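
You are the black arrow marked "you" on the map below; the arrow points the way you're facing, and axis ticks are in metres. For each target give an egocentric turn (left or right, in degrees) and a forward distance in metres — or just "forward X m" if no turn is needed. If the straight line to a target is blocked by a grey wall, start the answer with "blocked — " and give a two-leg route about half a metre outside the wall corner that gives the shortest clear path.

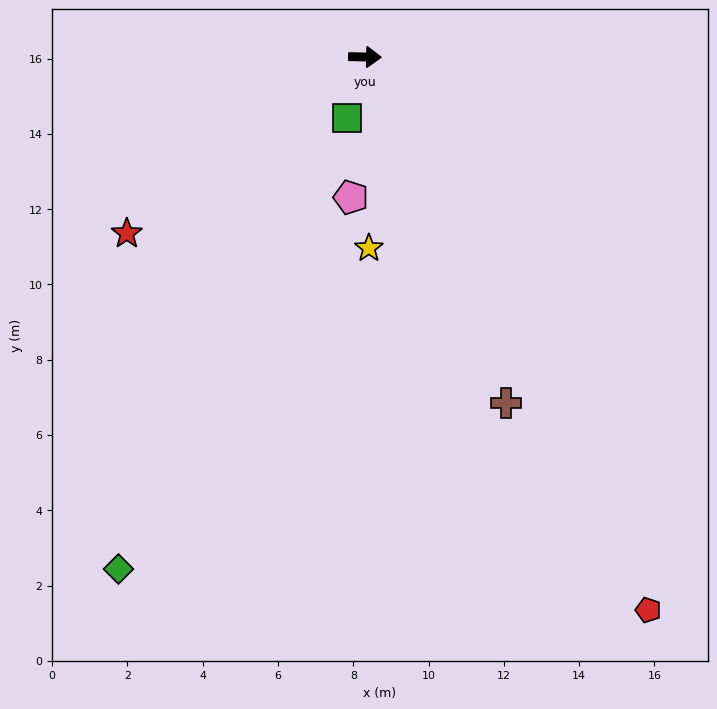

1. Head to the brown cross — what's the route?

turn right 67°, forward 9.9 m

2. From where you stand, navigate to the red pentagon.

turn right 62°, forward 16.5 m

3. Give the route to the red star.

turn right 142°, forward 7.9 m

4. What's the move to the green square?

turn right 105°, forward 1.7 m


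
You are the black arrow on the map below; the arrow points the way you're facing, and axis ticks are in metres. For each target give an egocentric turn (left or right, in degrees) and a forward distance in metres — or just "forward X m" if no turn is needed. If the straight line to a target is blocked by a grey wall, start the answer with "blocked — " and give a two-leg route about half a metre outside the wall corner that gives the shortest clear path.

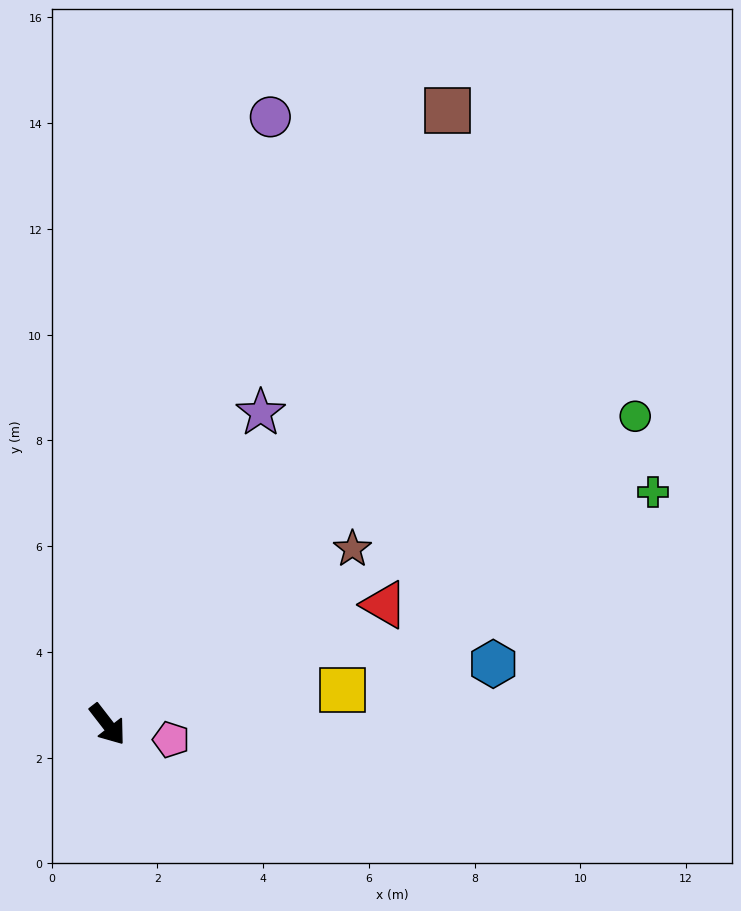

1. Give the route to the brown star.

turn left 88°, forward 5.7 m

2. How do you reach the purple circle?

turn left 127°, forward 11.9 m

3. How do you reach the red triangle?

turn left 76°, forward 5.7 m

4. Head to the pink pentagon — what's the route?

turn left 39°, forward 1.2 m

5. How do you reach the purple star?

turn left 116°, forward 6.6 m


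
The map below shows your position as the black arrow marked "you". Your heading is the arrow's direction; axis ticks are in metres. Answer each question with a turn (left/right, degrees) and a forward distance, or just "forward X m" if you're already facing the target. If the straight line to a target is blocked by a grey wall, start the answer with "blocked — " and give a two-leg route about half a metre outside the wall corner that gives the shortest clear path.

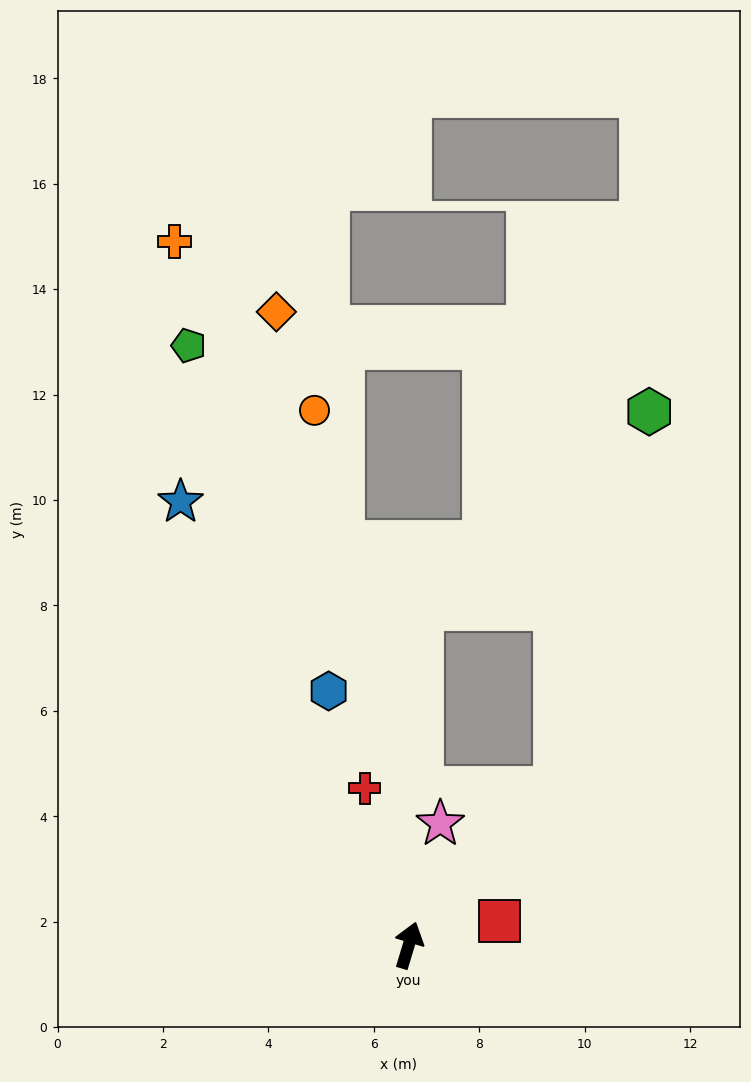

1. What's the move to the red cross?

turn left 32°, forward 3.1 m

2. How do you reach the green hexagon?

blocked — turn right 26°, forward 4.1 m, then turn left 29°, forward 7.4 m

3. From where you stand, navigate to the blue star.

turn left 44°, forward 9.5 m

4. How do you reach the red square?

turn right 58°, forward 1.8 m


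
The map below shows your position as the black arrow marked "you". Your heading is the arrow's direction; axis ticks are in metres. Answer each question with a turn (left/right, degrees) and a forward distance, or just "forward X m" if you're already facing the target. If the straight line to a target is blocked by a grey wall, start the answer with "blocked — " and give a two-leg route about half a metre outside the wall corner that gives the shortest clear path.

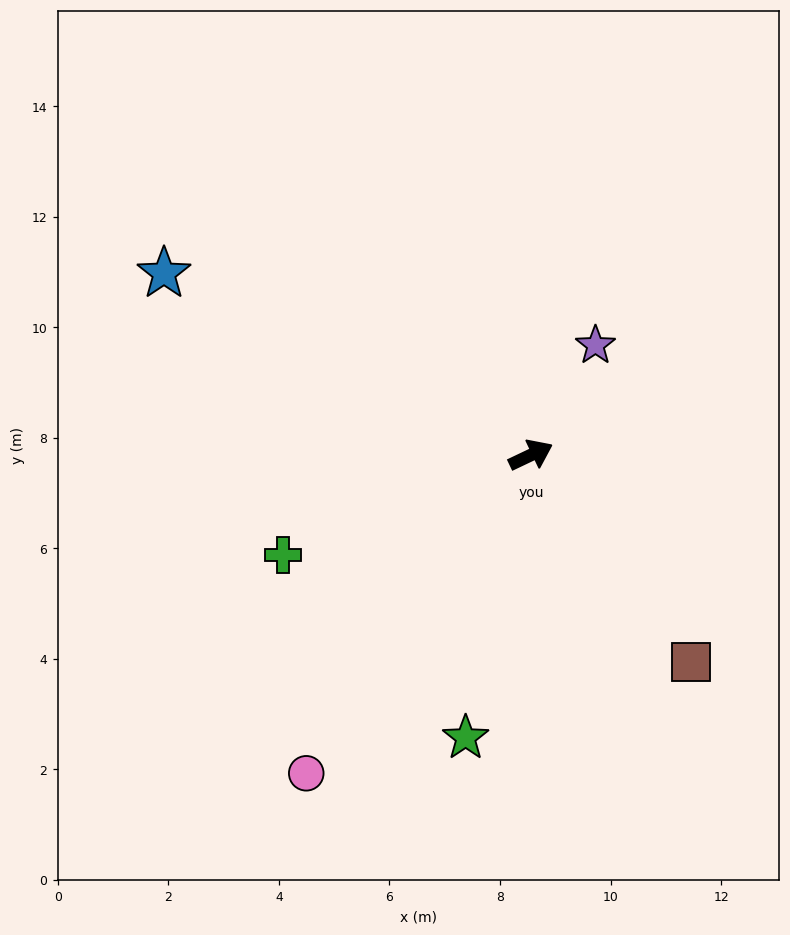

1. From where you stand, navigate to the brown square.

turn right 78°, forward 4.7 m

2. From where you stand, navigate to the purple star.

turn left 34°, forward 2.3 m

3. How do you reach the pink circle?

turn right 151°, forward 7.0 m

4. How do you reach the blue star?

turn left 128°, forward 7.4 m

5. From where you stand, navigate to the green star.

turn right 128°, forward 5.2 m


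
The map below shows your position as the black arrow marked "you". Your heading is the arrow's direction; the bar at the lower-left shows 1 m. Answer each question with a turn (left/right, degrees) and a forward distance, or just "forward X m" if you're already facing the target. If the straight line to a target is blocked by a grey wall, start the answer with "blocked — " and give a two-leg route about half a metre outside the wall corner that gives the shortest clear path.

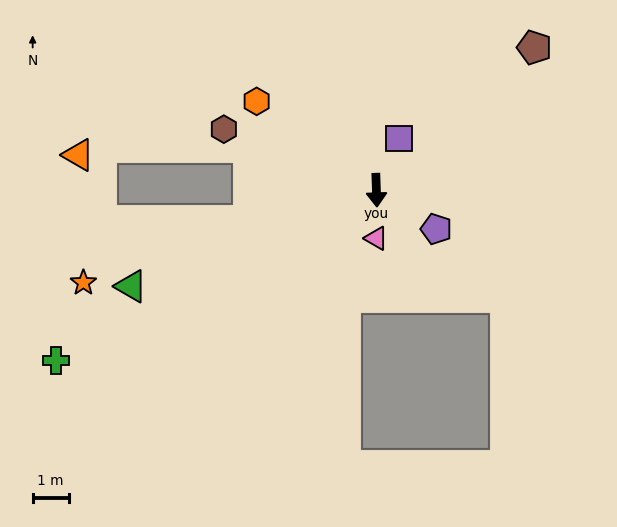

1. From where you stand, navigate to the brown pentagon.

turn left 130°, forward 5.9 m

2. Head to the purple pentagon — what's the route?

turn left 55°, forward 2.0 m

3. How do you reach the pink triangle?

turn right 2°, forward 1.3 m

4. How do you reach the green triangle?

turn right 71°, forward 7.3 m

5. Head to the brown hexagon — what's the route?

turn right 114°, forward 4.5 m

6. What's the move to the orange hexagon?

turn right 129°, forward 4.1 m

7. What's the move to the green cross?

turn right 64°, forward 10.0 m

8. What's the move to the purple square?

turn left 155°, forward 1.6 m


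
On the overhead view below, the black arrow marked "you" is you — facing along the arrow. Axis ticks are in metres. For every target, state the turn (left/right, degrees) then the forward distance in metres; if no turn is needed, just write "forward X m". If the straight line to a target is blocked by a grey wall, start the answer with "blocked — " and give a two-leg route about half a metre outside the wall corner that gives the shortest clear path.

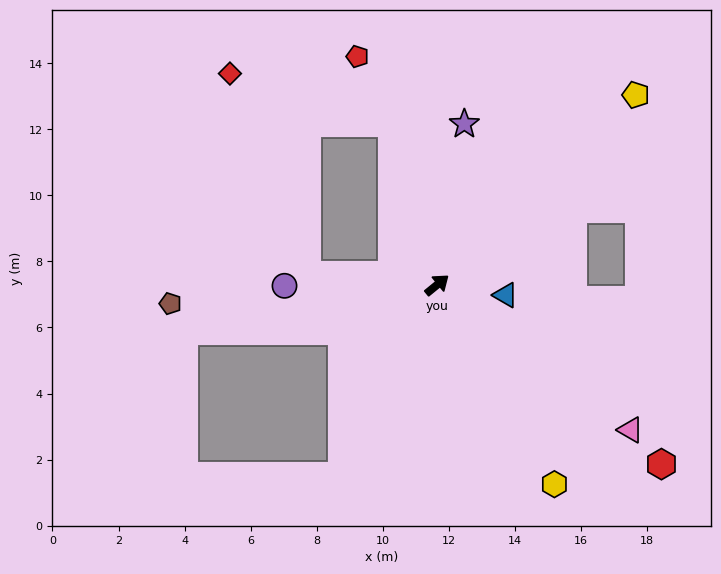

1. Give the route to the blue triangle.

turn right 48°, forward 2.1 m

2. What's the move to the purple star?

turn left 41°, forward 4.9 m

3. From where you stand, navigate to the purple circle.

turn left 141°, forward 4.6 m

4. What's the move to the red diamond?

blocked — turn left 66°, forward 5.1 m, then turn left 58°, forward 5.1 m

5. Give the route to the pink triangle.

turn right 76°, forward 7.3 m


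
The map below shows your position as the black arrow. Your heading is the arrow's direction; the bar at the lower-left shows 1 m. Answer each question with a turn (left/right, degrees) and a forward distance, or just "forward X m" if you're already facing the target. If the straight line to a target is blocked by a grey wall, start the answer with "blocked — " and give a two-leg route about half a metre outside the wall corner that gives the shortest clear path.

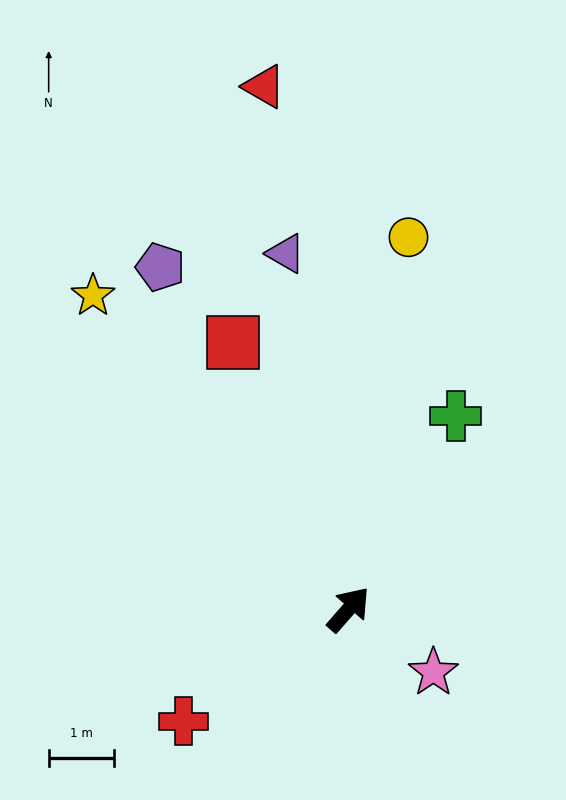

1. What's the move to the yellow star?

turn left 80°, forward 6.2 m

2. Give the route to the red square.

turn left 65°, forward 4.5 m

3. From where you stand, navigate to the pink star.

turn right 85°, forward 1.6 m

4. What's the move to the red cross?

turn left 165°, forward 3.1 m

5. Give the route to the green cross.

turn left 12°, forward 3.4 m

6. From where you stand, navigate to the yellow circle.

turn left 32°, forward 5.8 m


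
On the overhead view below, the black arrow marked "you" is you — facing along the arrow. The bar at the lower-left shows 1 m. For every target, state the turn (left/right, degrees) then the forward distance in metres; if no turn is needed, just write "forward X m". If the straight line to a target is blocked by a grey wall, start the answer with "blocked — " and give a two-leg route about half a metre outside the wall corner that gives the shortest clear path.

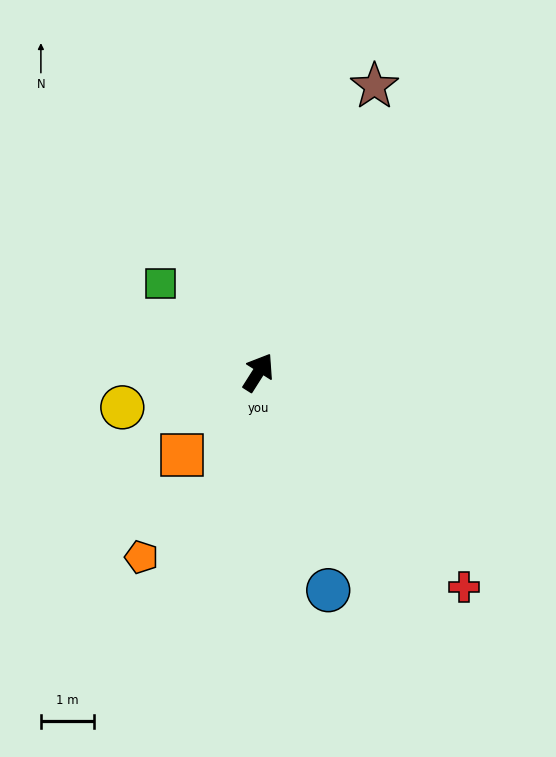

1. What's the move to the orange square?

turn left 170°, forward 2.1 m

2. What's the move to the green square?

turn left 80°, forward 2.5 m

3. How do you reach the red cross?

turn right 104°, forward 5.6 m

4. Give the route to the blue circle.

turn right 130°, forward 4.3 m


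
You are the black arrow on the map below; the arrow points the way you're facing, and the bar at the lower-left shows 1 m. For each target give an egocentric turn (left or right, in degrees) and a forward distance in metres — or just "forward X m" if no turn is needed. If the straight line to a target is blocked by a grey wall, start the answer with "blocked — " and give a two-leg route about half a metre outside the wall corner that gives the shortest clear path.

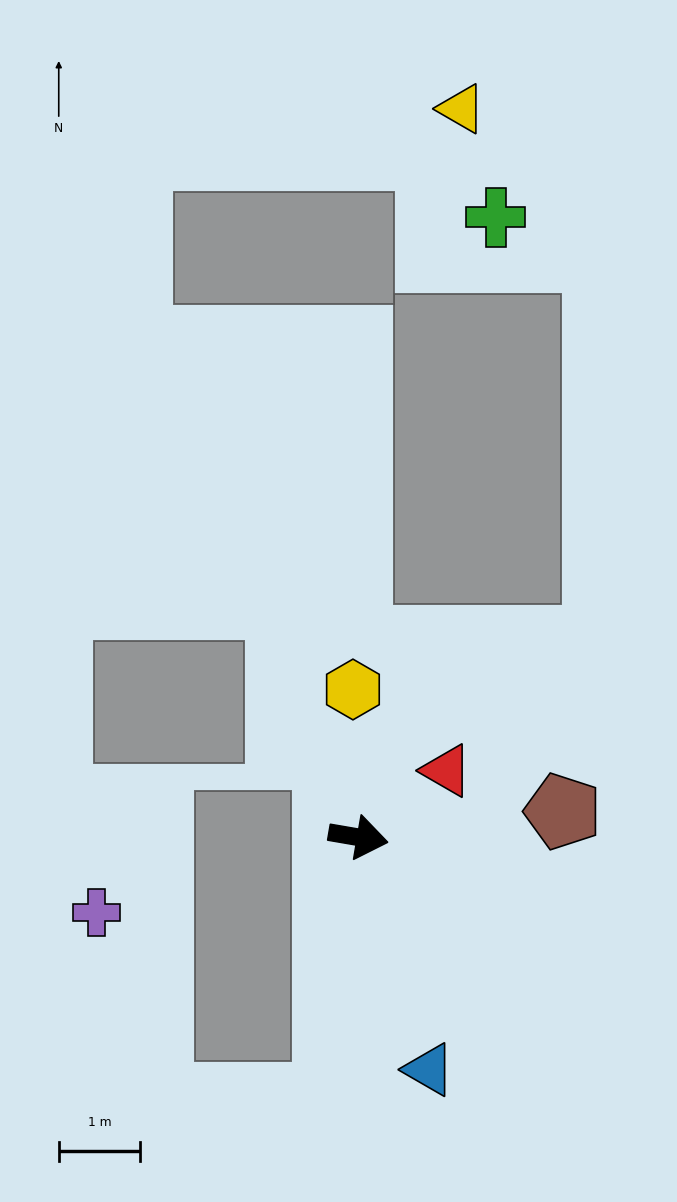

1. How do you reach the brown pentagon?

turn left 17°, forward 2.5 m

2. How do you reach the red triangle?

turn left 47°, forward 1.4 m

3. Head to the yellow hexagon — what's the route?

turn left 102°, forward 1.8 m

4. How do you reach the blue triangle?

turn right 63°, forward 3.0 m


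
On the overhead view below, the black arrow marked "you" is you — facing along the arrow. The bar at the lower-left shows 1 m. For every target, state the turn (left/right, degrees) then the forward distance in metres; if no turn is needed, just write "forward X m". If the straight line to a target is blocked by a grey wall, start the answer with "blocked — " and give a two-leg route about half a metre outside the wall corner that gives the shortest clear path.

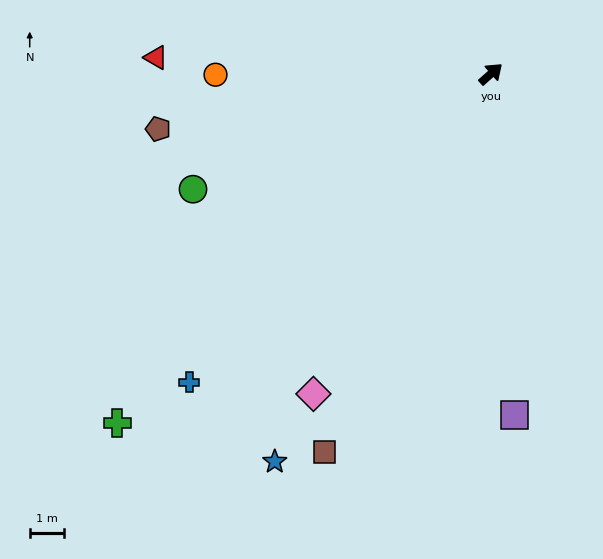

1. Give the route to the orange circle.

turn left 139°, forward 8.0 m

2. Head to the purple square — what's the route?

turn right 127°, forward 10.0 m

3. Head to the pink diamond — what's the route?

turn right 160°, forward 10.6 m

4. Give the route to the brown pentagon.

turn left 148°, forward 9.8 m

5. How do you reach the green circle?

turn left 160°, forward 9.3 m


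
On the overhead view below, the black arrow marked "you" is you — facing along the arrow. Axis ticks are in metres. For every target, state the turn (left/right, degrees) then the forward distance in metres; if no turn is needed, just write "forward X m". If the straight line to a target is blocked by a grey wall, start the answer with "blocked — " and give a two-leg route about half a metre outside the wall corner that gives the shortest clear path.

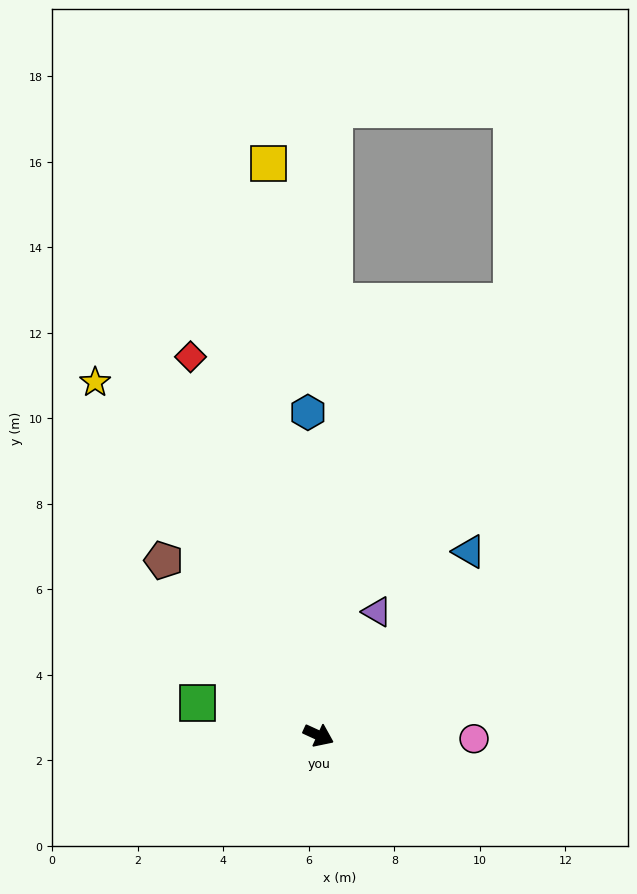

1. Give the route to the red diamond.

turn left 133°, forward 9.3 m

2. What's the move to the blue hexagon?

turn left 117°, forward 7.6 m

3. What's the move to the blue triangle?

turn left 75°, forward 5.6 m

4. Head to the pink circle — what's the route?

turn left 23°, forward 3.6 m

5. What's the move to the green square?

turn right 170°, forward 2.9 m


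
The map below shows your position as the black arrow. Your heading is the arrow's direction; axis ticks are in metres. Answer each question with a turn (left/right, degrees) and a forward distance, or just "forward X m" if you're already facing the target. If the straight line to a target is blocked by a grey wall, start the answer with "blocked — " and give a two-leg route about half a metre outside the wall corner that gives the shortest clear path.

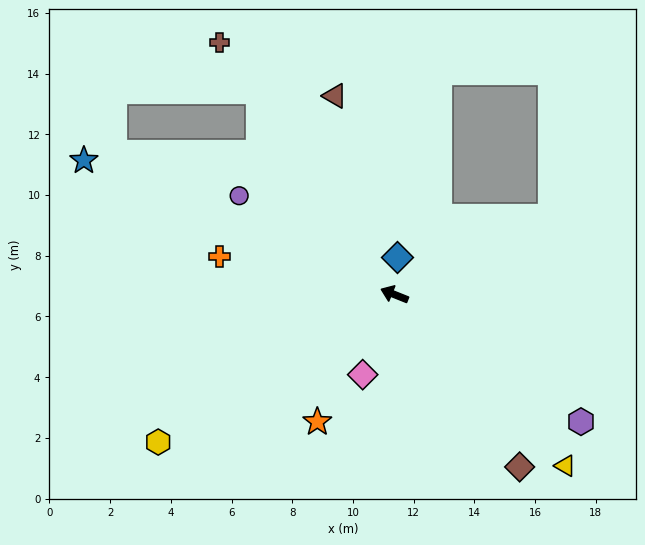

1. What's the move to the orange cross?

turn left 9°, forward 5.9 m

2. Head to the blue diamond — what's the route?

turn right 73°, forward 1.2 m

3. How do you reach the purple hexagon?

turn left 168°, forward 7.4 m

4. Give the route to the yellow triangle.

turn left 157°, forward 8.0 m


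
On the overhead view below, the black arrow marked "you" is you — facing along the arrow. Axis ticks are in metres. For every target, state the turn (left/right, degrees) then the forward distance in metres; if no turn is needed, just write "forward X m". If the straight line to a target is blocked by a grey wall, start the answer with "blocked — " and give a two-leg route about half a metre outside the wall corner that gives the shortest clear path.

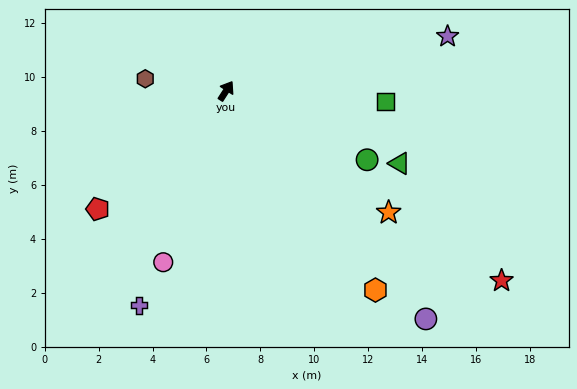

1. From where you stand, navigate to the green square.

turn right 61°, forward 5.9 m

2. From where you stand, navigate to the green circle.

turn right 83°, forward 5.8 m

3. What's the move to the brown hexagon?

turn left 114°, forward 3.0 m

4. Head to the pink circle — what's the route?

turn right 167°, forward 6.8 m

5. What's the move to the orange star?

turn right 94°, forward 7.5 m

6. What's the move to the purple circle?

turn right 106°, forward 11.2 m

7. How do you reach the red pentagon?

turn left 165°, forward 6.5 m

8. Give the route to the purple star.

turn right 43°, forward 8.5 m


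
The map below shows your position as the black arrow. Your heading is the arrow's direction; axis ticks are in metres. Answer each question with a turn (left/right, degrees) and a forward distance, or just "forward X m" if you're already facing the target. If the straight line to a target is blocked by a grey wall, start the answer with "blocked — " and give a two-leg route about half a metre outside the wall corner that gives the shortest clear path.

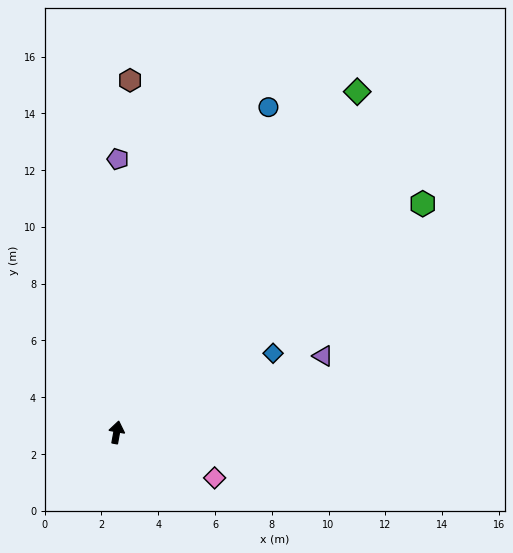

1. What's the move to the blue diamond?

turn right 53°, forward 6.2 m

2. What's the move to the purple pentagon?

turn left 10°, forward 9.6 m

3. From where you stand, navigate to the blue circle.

turn right 15°, forward 12.6 m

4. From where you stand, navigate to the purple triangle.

turn right 59°, forward 7.8 m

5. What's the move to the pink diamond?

turn right 105°, forward 3.8 m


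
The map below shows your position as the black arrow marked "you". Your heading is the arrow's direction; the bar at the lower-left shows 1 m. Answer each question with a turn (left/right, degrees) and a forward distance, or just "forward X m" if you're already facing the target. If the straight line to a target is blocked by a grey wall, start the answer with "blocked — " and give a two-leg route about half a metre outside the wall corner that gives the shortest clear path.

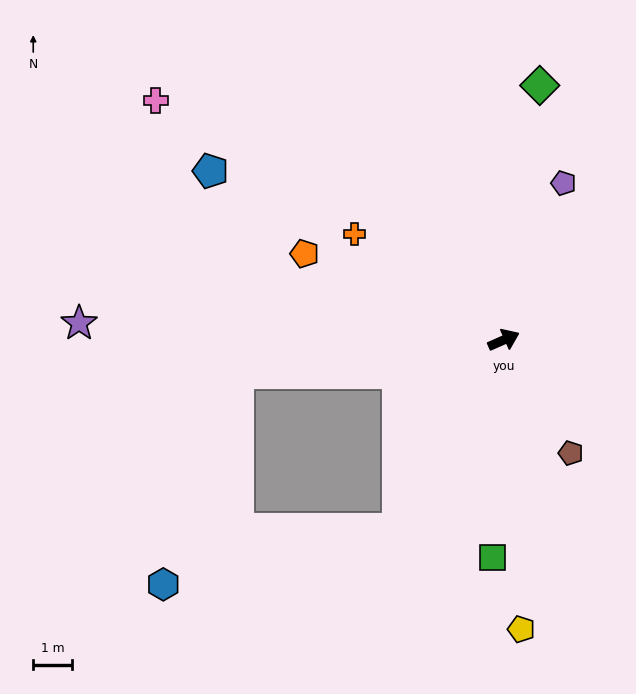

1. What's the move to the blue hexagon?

blocked — turn right 143°, forward 5.5 m, then turn right 48°, forward 6.2 m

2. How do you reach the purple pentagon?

turn left 45°, forward 4.3 m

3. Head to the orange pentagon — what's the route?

turn left 133°, forward 5.6 m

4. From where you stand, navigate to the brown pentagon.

turn right 83°, forward 3.4 m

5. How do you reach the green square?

turn right 117°, forward 5.6 m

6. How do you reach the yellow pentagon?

turn right 110°, forward 7.4 m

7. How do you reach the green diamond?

turn left 58°, forward 6.6 m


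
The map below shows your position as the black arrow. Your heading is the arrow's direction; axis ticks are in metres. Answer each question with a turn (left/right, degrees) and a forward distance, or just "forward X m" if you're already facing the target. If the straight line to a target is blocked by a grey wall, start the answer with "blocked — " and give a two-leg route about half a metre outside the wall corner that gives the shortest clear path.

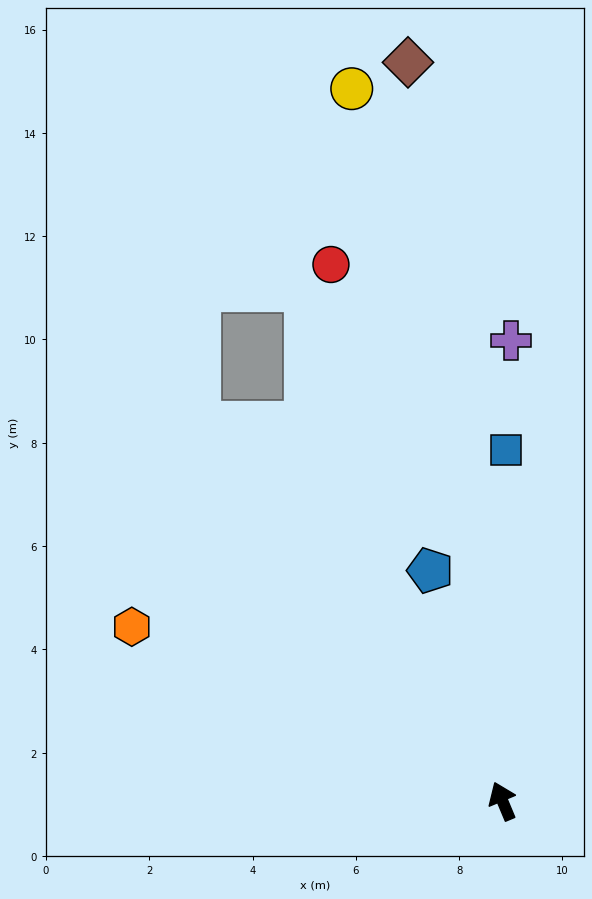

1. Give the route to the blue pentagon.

turn right 5°, forward 4.7 m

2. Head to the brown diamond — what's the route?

turn right 15°, forward 14.4 m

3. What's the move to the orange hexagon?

turn left 42°, forward 7.9 m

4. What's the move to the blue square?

turn right 23°, forward 6.8 m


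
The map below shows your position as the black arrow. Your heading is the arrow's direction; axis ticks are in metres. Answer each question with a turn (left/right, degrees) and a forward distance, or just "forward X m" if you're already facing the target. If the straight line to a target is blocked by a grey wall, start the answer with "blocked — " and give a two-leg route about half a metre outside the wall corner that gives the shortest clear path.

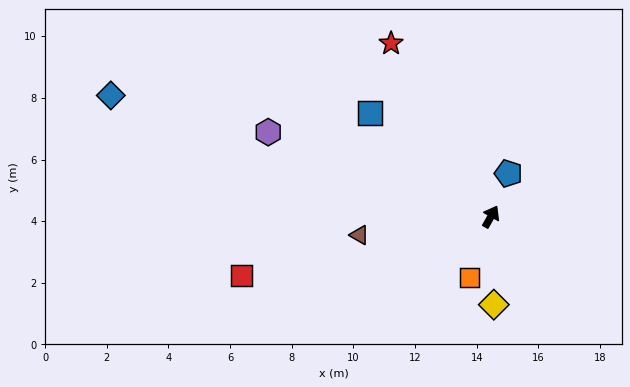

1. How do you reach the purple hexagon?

turn left 99°, forward 7.7 m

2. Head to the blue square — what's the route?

turn left 79°, forward 5.2 m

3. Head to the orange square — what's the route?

turn right 170°, forward 2.1 m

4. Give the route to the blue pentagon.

turn left 7°, forward 1.5 m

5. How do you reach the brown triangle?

turn left 127°, forward 4.3 m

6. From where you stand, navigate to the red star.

turn left 59°, forward 6.5 m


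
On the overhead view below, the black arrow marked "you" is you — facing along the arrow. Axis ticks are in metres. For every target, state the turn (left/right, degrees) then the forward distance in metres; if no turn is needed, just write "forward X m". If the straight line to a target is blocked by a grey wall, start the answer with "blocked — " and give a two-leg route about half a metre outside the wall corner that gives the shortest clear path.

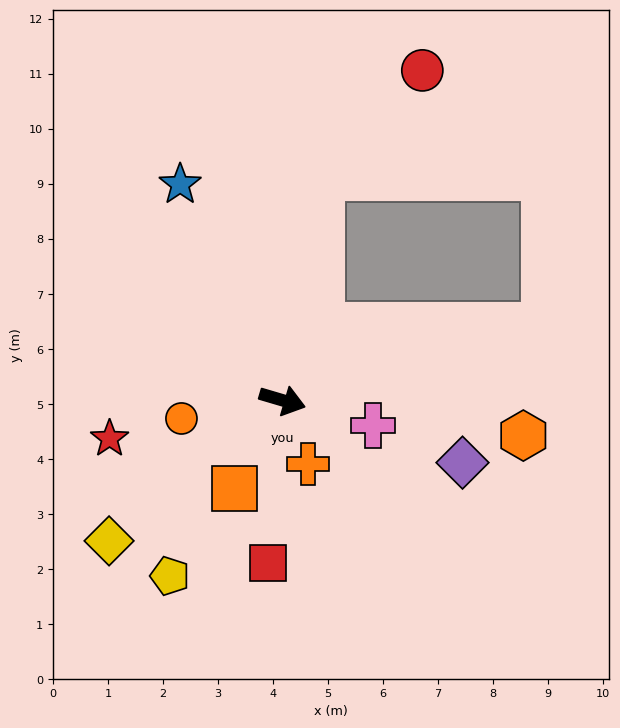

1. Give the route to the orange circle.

turn right 153°, forward 1.9 m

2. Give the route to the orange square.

turn right 102°, forward 1.8 m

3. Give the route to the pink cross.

forward 1.7 m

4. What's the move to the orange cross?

turn right 52°, forward 1.3 m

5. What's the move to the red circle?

blocked — turn left 96°, forward 4.1 m, then turn right 33°, forward 2.7 m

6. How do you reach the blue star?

turn left 132°, forward 4.3 m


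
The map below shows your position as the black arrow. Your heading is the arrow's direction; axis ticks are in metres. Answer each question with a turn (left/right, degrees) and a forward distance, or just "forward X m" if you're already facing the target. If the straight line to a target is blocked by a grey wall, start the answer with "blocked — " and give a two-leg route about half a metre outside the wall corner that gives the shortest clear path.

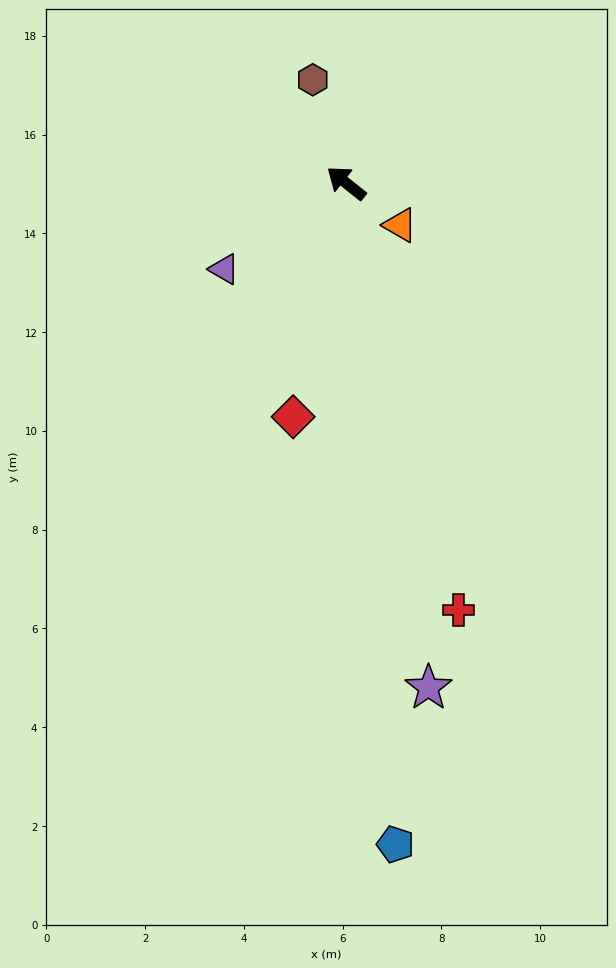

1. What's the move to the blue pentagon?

turn left 133°, forward 13.4 m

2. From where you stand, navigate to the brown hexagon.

turn right 34°, forward 2.2 m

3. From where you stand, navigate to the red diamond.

turn left 116°, forward 4.9 m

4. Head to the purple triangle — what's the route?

turn left 74°, forward 3.0 m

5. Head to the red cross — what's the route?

turn left 143°, forward 8.9 m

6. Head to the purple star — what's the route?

turn left 138°, forward 10.4 m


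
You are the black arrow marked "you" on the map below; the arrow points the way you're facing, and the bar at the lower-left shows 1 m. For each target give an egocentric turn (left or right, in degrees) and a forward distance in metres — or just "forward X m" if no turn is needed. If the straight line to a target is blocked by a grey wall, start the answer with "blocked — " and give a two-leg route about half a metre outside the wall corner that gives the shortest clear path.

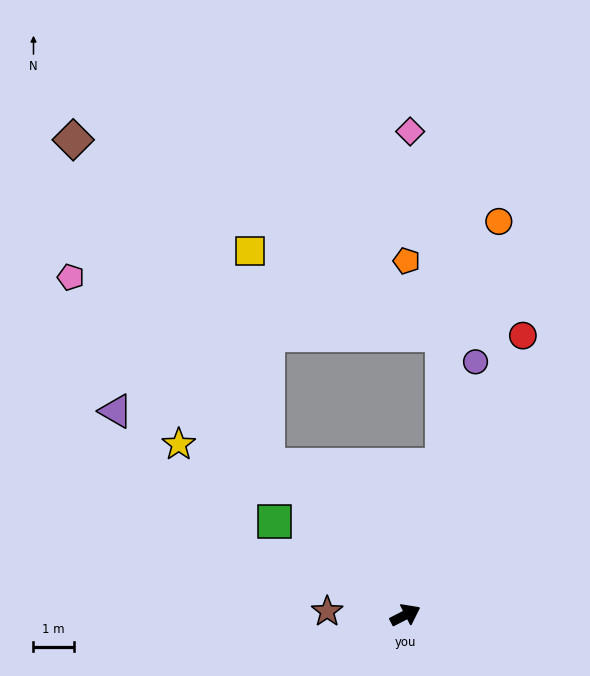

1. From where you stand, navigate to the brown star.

turn left 150°, forward 1.9 m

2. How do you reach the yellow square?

blocked — turn left 105°, forward 5.1 m, then turn right 37°, forward 5.3 m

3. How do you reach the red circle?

turn left 40°, forward 7.5 m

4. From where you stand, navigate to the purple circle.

turn left 47°, forward 6.5 m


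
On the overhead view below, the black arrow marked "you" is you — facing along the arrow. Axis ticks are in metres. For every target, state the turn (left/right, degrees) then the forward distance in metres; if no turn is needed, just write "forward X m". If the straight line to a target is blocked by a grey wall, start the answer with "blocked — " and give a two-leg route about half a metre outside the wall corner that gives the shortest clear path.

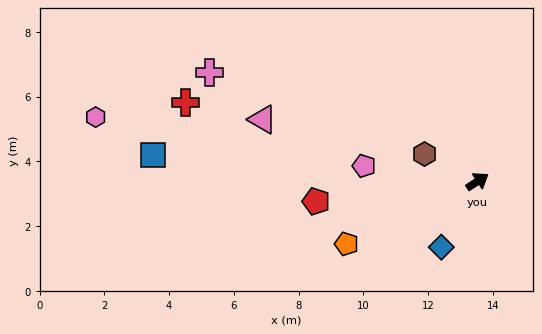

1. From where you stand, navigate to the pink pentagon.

turn left 139°, forward 3.5 m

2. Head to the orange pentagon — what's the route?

turn left 172°, forward 4.5 m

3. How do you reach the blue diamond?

turn right 152°, forward 2.3 m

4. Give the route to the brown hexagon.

turn left 119°, forward 1.8 m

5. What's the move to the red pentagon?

turn left 154°, forward 5.0 m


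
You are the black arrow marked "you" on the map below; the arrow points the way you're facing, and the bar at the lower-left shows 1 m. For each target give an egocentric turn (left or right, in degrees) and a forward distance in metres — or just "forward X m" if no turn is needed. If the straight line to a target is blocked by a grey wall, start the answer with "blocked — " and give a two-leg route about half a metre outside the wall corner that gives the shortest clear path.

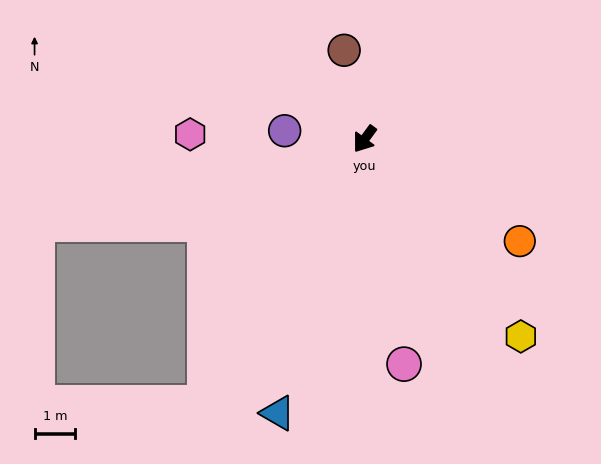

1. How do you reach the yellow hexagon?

turn left 75°, forward 6.2 m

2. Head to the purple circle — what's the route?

turn right 60°, forward 2.0 m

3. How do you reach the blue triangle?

turn left 19°, forward 7.1 m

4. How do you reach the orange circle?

turn left 93°, forward 4.6 m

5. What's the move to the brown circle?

turn right 131°, forward 2.2 m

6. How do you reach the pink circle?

turn left 46°, forward 5.6 m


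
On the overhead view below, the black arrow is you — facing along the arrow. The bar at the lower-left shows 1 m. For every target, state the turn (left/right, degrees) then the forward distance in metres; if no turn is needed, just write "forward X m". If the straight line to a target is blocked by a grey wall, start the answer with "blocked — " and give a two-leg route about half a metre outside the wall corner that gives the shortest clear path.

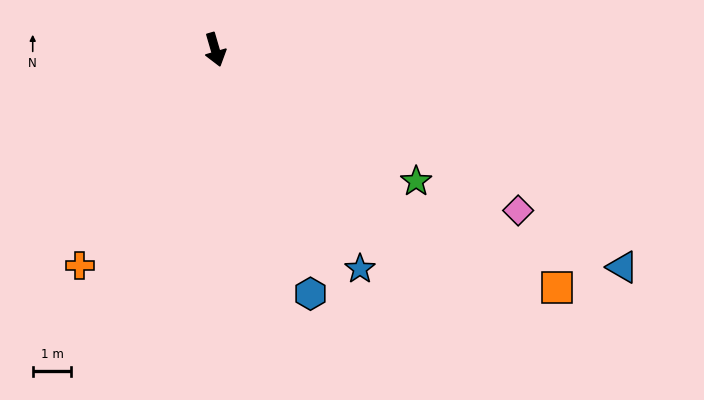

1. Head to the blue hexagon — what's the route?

turn left 5°, forward 6.8 m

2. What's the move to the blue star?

turn left 17°, forward 6.8 m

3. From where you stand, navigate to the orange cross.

turn right 48°, forward 6.6 m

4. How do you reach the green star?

turn left 41°, forward 6.2 m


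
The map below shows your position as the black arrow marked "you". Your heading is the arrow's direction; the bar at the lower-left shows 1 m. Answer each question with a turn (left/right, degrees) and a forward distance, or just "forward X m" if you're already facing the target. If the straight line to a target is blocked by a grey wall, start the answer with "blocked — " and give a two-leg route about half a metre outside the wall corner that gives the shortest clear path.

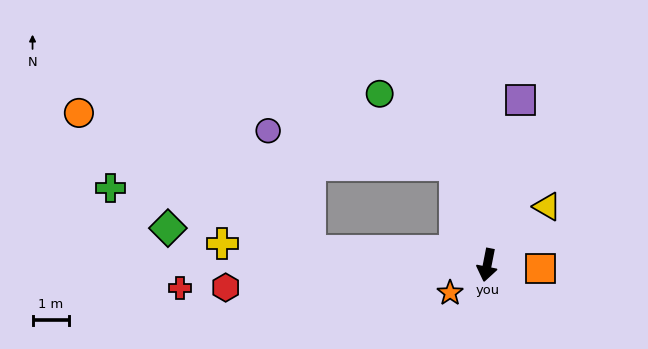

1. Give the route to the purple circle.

blocked — turn right 151°, forward 2.9 m, then turn left 62°, forward 5.1 m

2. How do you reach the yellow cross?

turn right 83°, forward 7.2 m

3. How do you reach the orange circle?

blocked — turn right 83°, forward 4.8 m, then turn right 27°, forward 7.3 m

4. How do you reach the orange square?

turn left 97°, forward 1.5 m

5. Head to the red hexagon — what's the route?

turn right 74°, forward 7.1 m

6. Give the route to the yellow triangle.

turn left 145°, forward 2.3 m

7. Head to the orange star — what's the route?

turn right 42°, forward 1.3 m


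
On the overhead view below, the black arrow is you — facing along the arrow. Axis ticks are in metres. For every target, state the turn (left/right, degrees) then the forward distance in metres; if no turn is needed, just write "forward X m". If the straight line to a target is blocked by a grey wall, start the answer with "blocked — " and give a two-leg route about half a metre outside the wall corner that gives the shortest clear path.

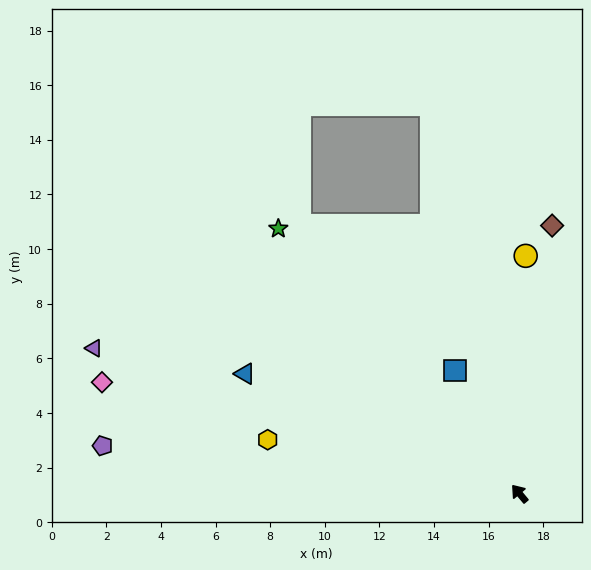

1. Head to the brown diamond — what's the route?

turn right 47°, forward 9.9 m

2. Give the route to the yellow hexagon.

turn left 38°, forward 9.4 m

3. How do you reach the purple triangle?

turn left 31°, forward 16.5 m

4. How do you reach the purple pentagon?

turn left 44°, forward 15.4 m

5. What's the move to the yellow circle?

turn right 41°, forward 8.7 m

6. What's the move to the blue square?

turn right 12°, forward 5.1 m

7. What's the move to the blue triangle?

turn left 27°, forward 11.0 m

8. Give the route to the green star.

turn left 2°, forward 13.1 m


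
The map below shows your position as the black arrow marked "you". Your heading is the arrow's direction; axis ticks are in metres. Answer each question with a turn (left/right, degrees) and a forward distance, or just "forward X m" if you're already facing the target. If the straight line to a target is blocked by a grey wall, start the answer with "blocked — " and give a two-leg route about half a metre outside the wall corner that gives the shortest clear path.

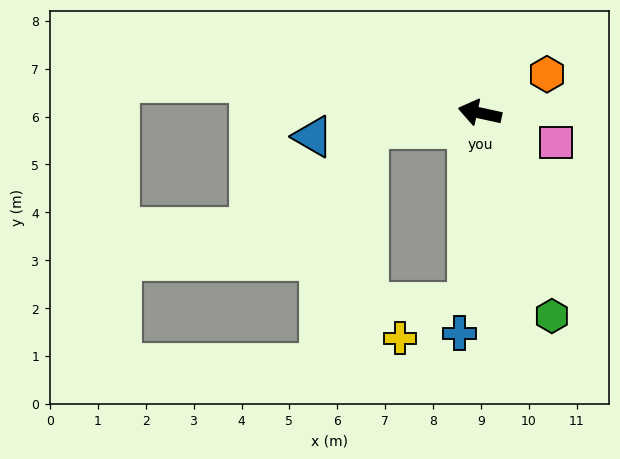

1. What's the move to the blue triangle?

turn left 20°, forward 3.5 m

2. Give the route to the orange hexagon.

turn right 138°, forward 1.6 m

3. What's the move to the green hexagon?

turn left 122°, forward 4.5 m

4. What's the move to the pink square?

turn left 171°, forward 1.7 m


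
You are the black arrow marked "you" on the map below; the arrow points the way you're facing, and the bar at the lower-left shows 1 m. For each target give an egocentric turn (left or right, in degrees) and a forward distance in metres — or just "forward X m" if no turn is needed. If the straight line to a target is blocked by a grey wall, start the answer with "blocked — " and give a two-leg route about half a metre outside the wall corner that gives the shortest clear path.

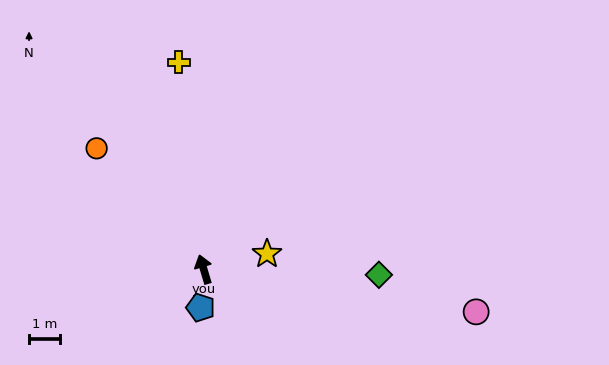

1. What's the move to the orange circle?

turn left 25°, forward 5.2 m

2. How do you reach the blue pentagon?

turn left 159°, forward 1.2 m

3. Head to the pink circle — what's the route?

turn right 116°, forward 8.9 m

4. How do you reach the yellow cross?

turn right 10°, forward 6.8 m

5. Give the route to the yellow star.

turn right 93°, forward 2.1 m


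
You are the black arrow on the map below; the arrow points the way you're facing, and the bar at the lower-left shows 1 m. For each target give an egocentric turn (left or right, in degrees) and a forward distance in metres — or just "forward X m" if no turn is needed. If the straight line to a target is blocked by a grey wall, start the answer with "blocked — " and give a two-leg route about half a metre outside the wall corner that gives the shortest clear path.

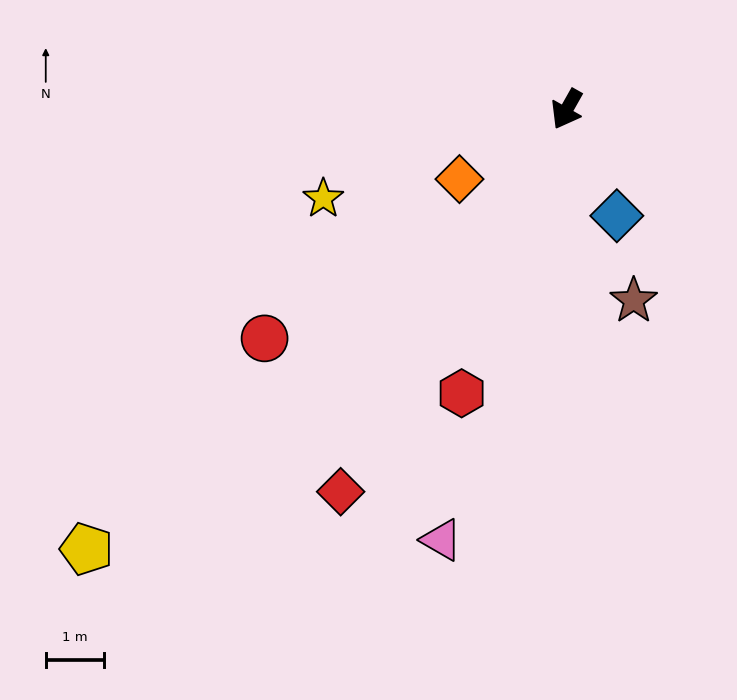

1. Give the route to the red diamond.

forward 7.6 m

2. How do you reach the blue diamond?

turn left 55°, forward 2.0 m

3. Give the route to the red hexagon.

turn left 9°, forward 5.2 m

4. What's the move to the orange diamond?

turn right 28°, forward 2.2 m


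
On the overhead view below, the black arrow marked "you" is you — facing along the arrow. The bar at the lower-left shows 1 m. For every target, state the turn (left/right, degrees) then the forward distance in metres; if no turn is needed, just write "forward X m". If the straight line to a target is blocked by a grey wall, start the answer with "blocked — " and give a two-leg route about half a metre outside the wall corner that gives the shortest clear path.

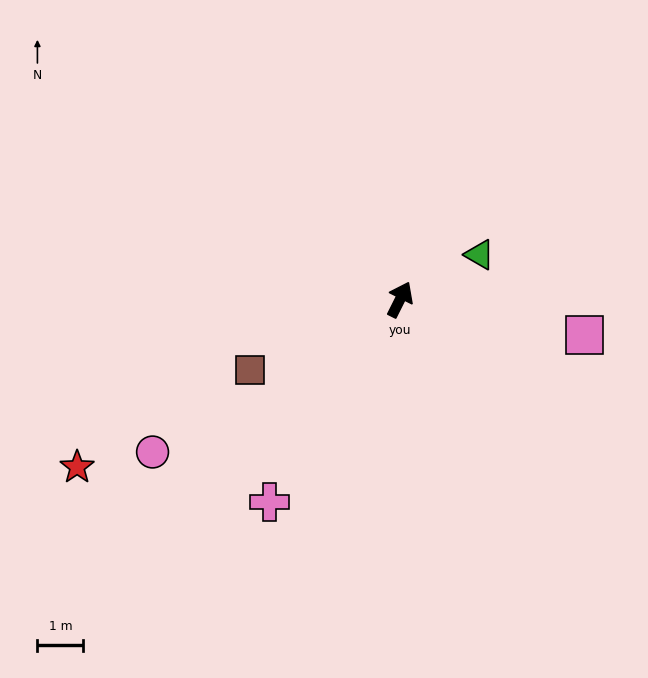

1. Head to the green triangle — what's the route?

turn right 34°, forward 2.0 m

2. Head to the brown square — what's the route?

turn left 142°, forward 3.6 m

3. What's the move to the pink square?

turn right 74°, forward 4.1 m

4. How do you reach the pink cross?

turn left 174°, forward 5.2 m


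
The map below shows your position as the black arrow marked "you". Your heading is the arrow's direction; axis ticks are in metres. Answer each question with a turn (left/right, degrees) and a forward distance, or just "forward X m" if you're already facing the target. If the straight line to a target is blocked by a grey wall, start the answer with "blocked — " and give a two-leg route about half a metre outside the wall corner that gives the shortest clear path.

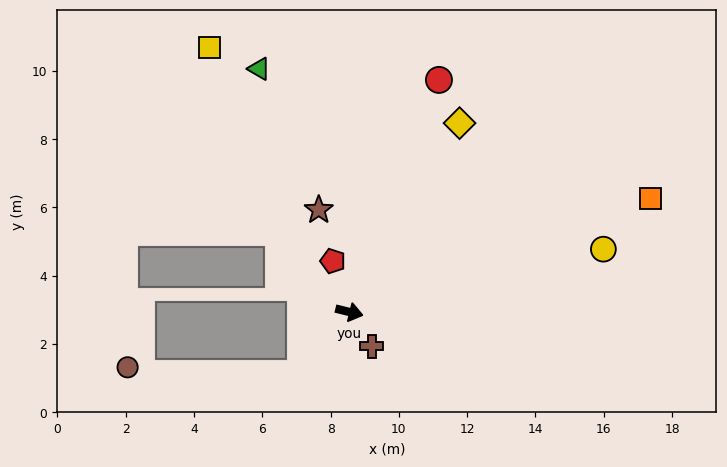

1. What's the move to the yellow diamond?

turn left 74°, forward 6.4 m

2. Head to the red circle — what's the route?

turn left 83°, forward 7.3 m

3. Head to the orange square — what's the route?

turn left 34°, forward 9.4 m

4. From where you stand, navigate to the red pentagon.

turn left 122°, forward 1.6 m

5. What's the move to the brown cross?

turn right 43°, forward 1.2 m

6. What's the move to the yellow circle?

turn left 28°, forward 7.7 m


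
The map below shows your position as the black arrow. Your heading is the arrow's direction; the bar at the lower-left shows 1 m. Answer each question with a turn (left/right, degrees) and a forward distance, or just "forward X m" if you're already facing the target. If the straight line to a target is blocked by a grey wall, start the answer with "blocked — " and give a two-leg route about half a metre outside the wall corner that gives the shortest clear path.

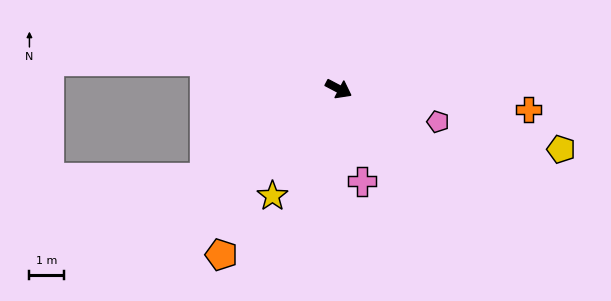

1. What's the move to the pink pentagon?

turn left 9°, forward 3.1 m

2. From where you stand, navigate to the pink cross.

turn right 48°, forward 2.8 m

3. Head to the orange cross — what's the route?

turn left 22°, forward 5.6 m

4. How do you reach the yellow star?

turn right 94°, forward 3.7 m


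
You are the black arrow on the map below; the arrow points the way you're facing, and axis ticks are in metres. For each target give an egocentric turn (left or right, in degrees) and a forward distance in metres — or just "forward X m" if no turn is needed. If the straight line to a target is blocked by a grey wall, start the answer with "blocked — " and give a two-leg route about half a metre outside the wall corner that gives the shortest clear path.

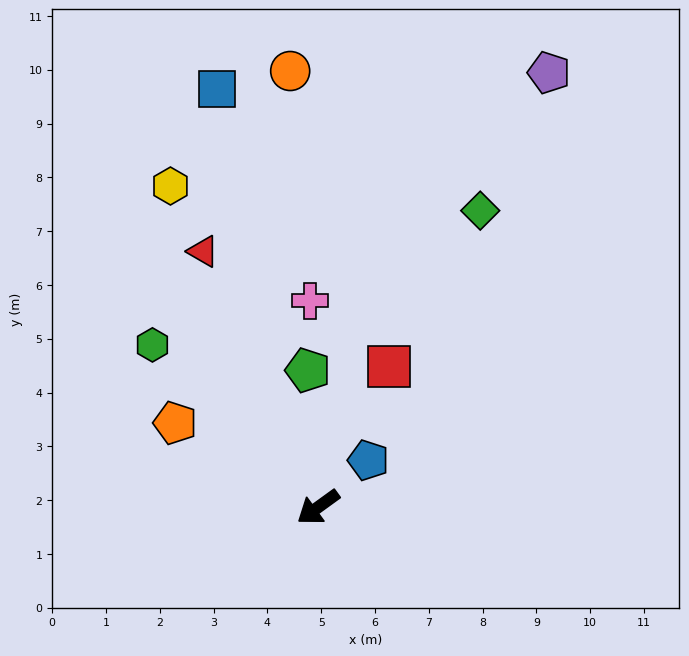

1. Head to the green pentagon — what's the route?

turn right 122°, forward 2.6 m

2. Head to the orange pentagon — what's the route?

turn right 66°, forward 3.1 m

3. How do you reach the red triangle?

turn right 102°, forward 5.2 m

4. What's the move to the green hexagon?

turn right 80°, forward 4.3 m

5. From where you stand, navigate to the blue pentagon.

turn right 173°, forward 1.3 m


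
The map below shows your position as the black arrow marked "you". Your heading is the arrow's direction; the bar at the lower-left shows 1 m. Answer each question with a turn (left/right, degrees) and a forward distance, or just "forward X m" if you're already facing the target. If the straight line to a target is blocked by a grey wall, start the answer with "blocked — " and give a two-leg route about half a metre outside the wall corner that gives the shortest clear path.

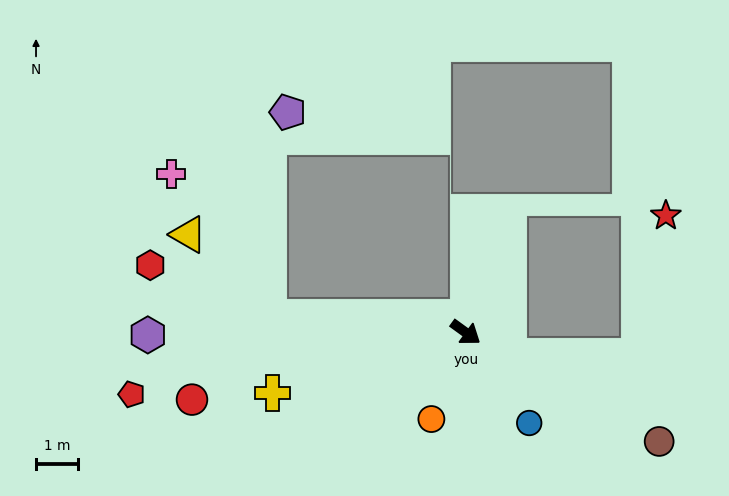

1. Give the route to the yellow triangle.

blocked — turn right 149°, forward 4.7 m, then turn right 41°, forward 2.8 m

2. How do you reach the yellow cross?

turn right 127°, forward 4.8 m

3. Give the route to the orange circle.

turn right 76°, forward 2.2 m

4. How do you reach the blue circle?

turn right 19°, forward 2.6 m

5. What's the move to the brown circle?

turn left 7°, forward 5.3 m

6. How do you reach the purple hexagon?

turn right 144°, forward 7.6 m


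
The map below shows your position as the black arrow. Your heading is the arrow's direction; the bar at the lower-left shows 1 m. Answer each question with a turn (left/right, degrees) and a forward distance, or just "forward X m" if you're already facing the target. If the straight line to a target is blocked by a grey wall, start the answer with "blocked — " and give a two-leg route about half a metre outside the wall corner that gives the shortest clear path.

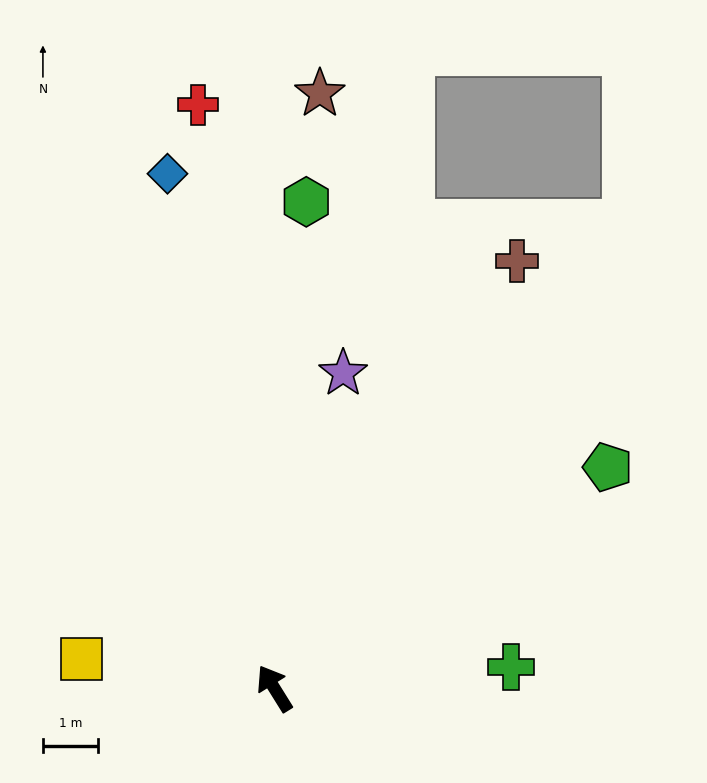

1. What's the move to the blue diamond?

turn right 20°, forward 9.5 m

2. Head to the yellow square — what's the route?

turn left 49°, forward 3.5 m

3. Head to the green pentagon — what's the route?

turn right 88°, forward 7.2 m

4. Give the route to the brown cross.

turn right 61°, forward 8.9 m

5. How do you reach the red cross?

turn right 24°, forward 10.6 m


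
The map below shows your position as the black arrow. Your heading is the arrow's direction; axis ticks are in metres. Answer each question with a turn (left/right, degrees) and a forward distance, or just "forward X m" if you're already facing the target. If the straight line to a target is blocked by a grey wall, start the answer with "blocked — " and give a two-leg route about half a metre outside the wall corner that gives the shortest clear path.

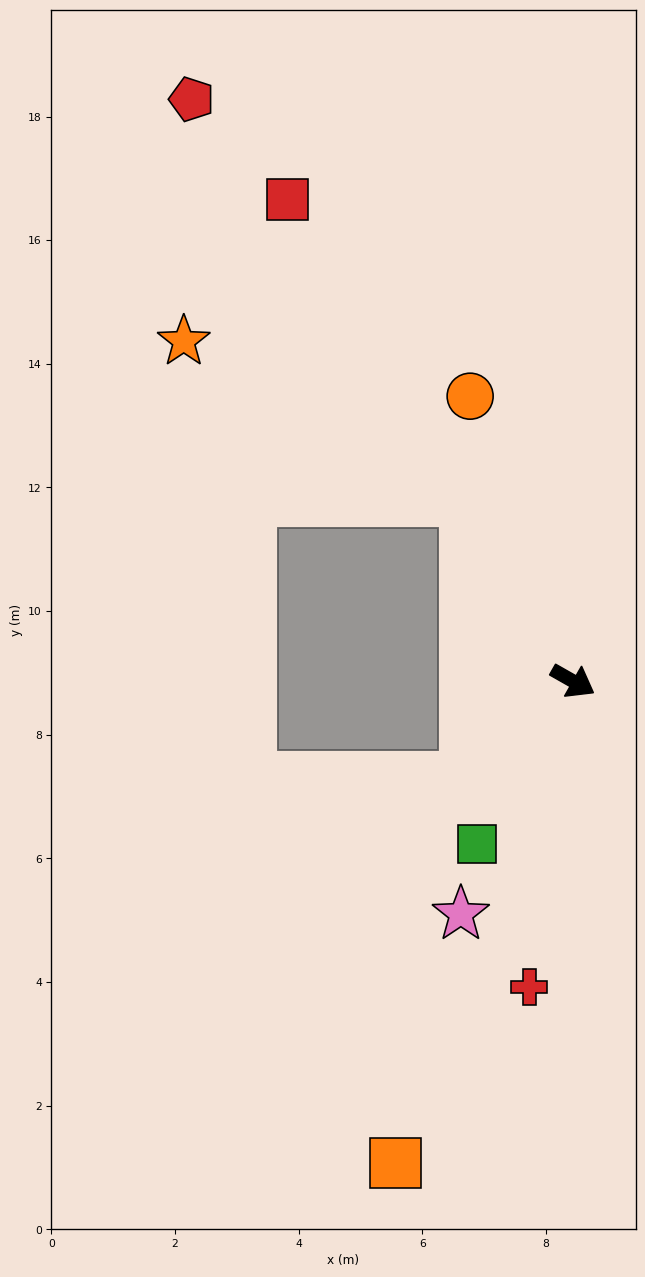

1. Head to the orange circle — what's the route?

turn left 139°, forward 4.9 m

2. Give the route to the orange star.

blocked — turn left 150°, forward 3.4 m, then turn left 30°, forward 5.2 m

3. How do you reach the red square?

turn left 150°, forward 9.1 m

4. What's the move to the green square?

turn right 91°, forward 3.1 m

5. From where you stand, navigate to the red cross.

turn right 69°, forward 5.0 m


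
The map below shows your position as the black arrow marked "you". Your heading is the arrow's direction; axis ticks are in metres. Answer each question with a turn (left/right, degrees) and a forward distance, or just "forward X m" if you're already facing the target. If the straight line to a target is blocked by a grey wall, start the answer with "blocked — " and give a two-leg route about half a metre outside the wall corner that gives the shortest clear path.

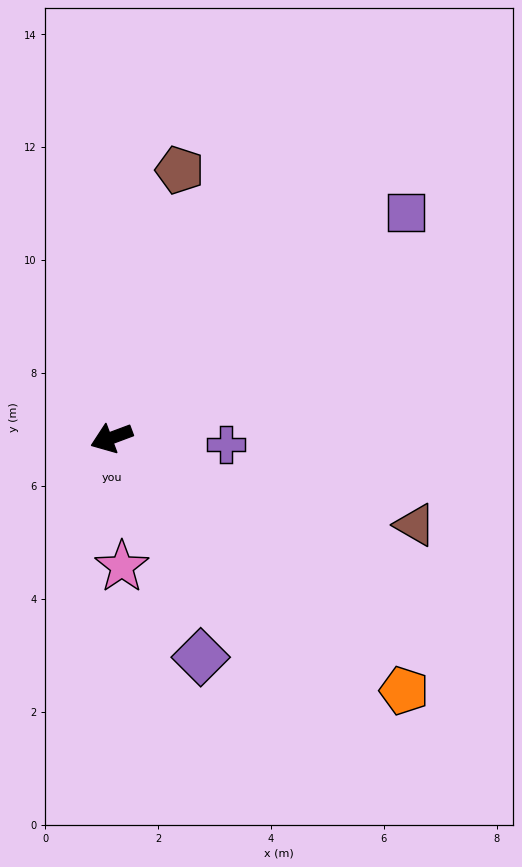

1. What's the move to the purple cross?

turn left 156°, forward 2.0 m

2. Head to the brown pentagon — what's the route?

turn right 125°, forward 4.9 m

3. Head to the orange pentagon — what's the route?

turn left 119°, forward 6.8 m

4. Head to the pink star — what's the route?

turn left 74°, forward 2.3 m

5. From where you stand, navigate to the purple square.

turn right 163°, forward 6.6 m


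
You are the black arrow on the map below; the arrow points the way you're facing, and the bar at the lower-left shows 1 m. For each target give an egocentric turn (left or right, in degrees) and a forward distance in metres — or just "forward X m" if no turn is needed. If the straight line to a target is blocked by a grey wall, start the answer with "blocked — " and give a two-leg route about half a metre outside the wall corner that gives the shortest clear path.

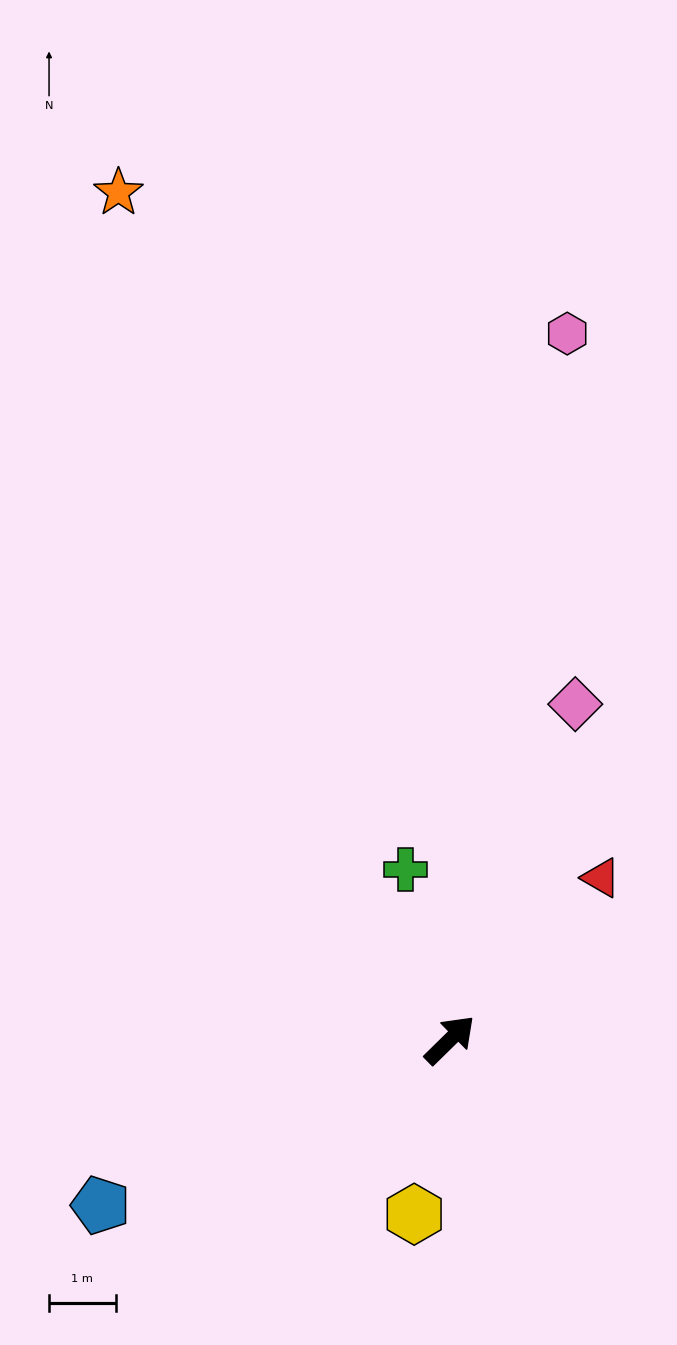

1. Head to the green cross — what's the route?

turn left 60°, forward 2.6 m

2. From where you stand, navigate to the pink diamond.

turn left 25°, forward 5.4 m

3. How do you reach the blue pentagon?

turn left 161°, forward 5.8 m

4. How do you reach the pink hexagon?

turn left 36°, forward 10.8 m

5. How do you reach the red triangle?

turn left 3°, forward 3.3 m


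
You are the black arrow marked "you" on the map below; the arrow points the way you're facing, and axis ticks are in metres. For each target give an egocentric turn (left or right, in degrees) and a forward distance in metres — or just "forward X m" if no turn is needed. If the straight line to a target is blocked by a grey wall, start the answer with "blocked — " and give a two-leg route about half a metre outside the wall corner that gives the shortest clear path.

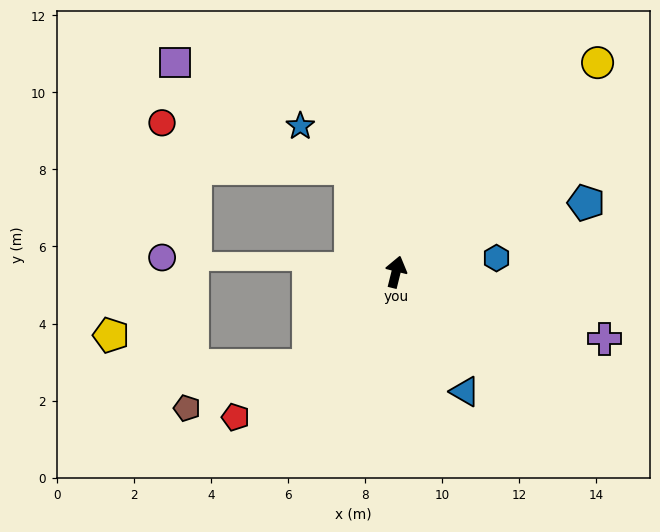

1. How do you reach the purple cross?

turn right 94°, forward 5.7 m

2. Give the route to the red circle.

blocked — turn left 38°, forward 2.9 m, then turn left 52°, forward 5.0 m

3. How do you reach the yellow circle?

turn right 30°, forward 7.5 m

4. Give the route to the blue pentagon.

turn right 56°, forward 5.2 m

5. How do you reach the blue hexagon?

turn right 68°, forward 2.6 m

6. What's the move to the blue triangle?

turn right 136°, forward 3.6 m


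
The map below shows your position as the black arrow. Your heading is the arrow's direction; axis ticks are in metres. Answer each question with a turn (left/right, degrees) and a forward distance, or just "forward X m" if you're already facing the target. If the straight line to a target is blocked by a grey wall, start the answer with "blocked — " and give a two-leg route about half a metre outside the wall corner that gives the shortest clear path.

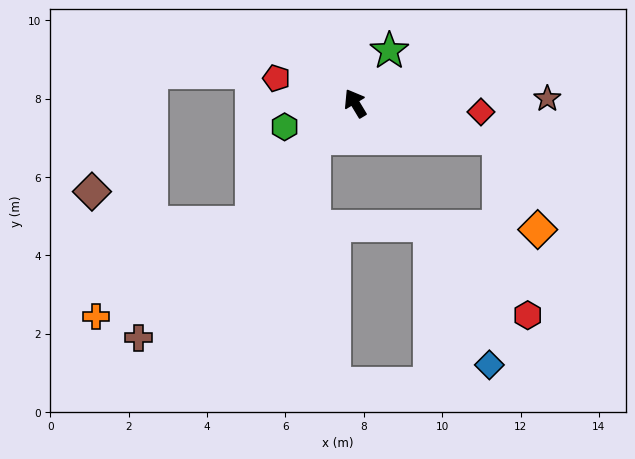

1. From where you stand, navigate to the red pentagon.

turn left 41°, forward 2.1 m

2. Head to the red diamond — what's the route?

turn right 125°, forward 3.2 m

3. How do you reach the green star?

turn right 64°, forward 1.6 m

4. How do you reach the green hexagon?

turn left 78°, forward 1.9 m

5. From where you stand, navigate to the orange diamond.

blocked — turn right 135°, forward 3.8 m, then turn right 53°, forward 2.5 m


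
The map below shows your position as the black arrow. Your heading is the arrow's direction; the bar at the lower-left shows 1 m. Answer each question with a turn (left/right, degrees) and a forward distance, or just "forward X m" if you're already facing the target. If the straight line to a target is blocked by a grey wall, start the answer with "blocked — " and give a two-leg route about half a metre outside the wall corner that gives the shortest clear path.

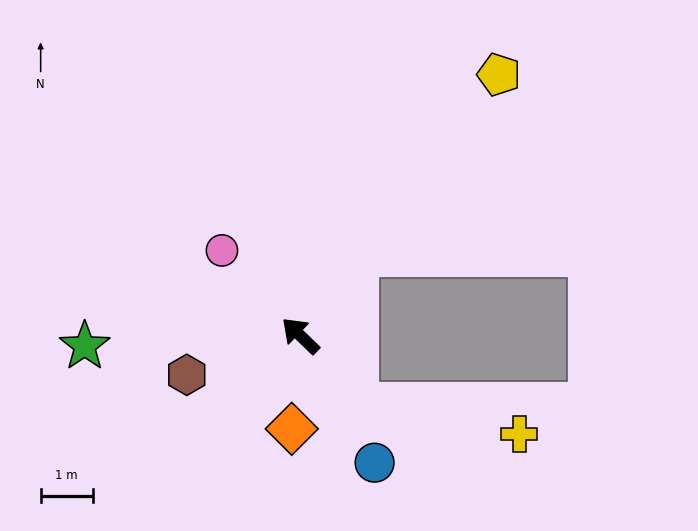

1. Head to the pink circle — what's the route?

turn right 4°, forward 2.2 m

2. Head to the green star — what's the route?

turn left 47°, forward 4.1 m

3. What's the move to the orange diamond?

turn left 129°, forward 1.8 m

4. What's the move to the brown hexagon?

turn left 63°, forward 2.3 m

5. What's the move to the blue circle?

turn left 164°, forward 2.8 m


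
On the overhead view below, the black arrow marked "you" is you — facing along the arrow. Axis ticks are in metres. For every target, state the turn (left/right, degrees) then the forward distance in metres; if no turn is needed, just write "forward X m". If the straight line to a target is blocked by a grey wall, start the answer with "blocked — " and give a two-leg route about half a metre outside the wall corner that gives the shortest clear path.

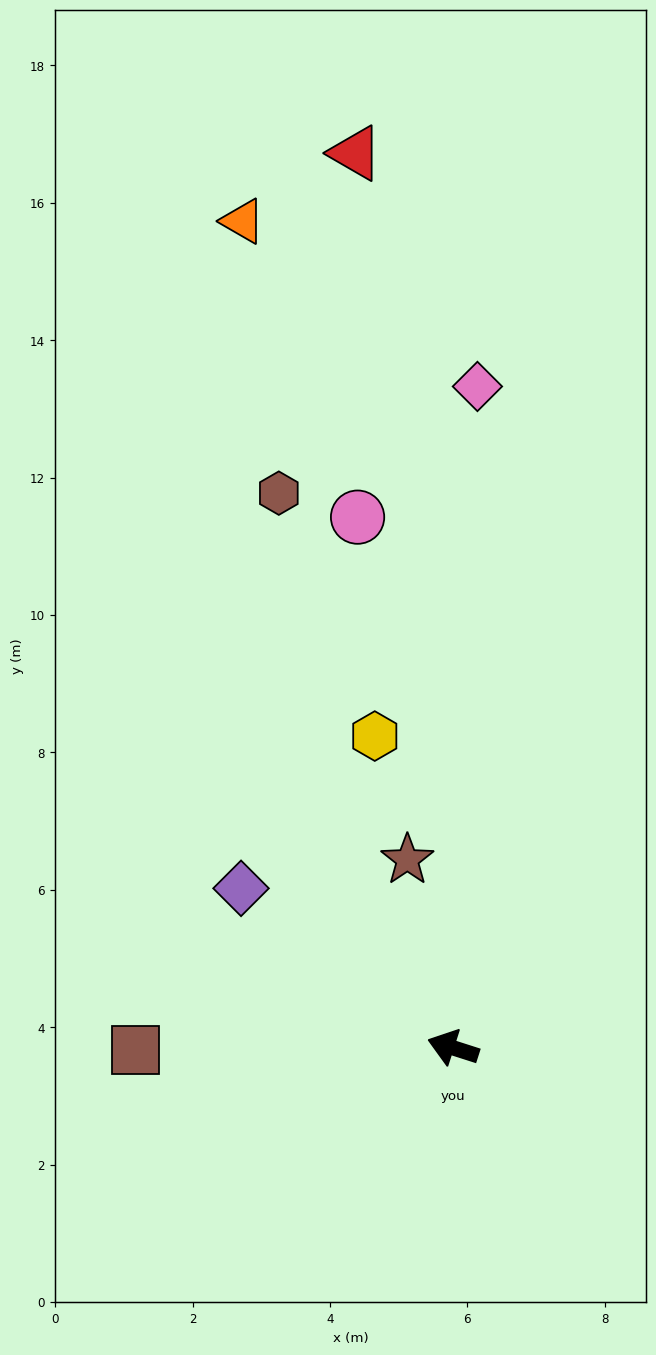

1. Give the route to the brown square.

turn left 18°, forward 4.6 m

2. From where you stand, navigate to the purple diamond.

turn right 19°, forward 3.9 m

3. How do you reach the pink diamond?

turn right 74°, forward 9.6 m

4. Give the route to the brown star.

turn right 59°, forward 2.8 m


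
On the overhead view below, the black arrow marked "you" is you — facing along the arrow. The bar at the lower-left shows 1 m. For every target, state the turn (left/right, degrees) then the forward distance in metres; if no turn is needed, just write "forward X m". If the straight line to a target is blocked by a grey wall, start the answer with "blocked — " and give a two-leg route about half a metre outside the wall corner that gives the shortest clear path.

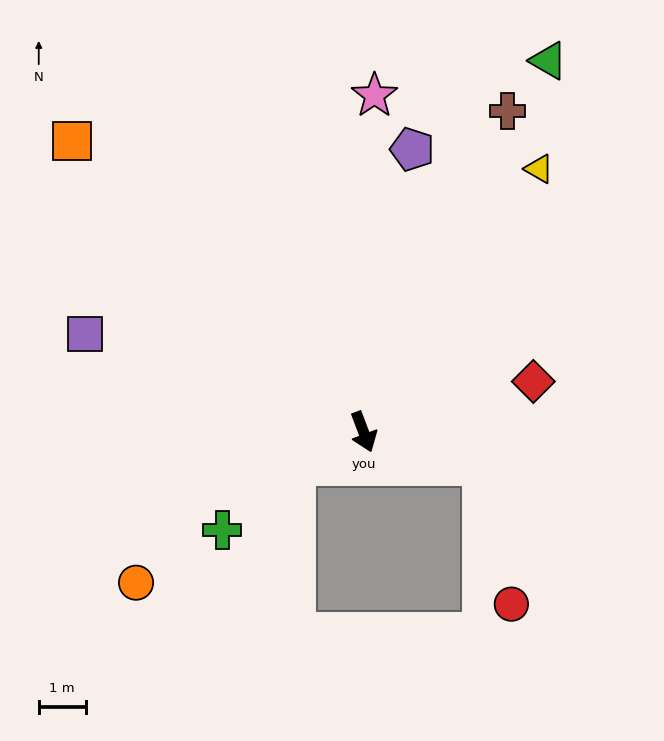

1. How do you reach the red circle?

blocked — turn left 54°, forward 2.6 m, then turn right 63°, forward 3.0 m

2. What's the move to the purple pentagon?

turn left 150°, forward 6.1 m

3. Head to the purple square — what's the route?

turn right 130°, forward 6.3 m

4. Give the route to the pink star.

turn left 157°, forward 7.2 m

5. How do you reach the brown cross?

turn left 135°, forward 7.5 m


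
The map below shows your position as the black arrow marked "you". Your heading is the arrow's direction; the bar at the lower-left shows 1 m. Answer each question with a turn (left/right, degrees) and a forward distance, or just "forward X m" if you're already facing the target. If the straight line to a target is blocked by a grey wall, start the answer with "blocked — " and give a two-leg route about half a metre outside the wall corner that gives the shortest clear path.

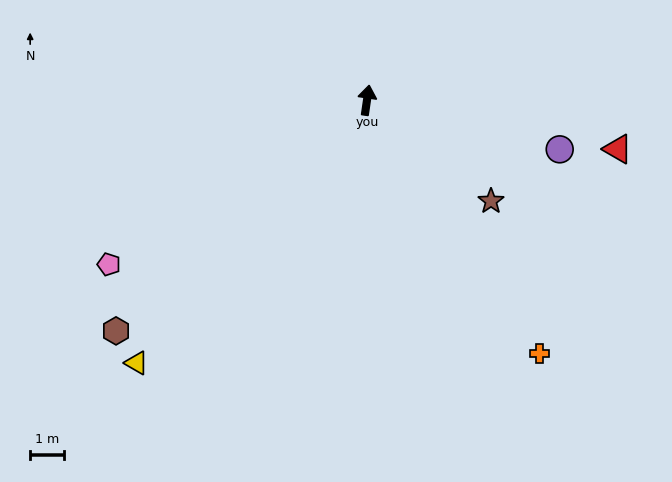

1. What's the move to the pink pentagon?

turn left 131°, forward 9.1 m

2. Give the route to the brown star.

turn right 121°, forward 4.8 m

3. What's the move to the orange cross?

turn right 137°, forward 9.2 m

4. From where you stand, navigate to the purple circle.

turn right 96°, forward 5.9 m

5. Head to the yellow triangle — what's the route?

turn left 147°, forward 10.4 m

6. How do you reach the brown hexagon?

turn left 141°, forward 10.2 m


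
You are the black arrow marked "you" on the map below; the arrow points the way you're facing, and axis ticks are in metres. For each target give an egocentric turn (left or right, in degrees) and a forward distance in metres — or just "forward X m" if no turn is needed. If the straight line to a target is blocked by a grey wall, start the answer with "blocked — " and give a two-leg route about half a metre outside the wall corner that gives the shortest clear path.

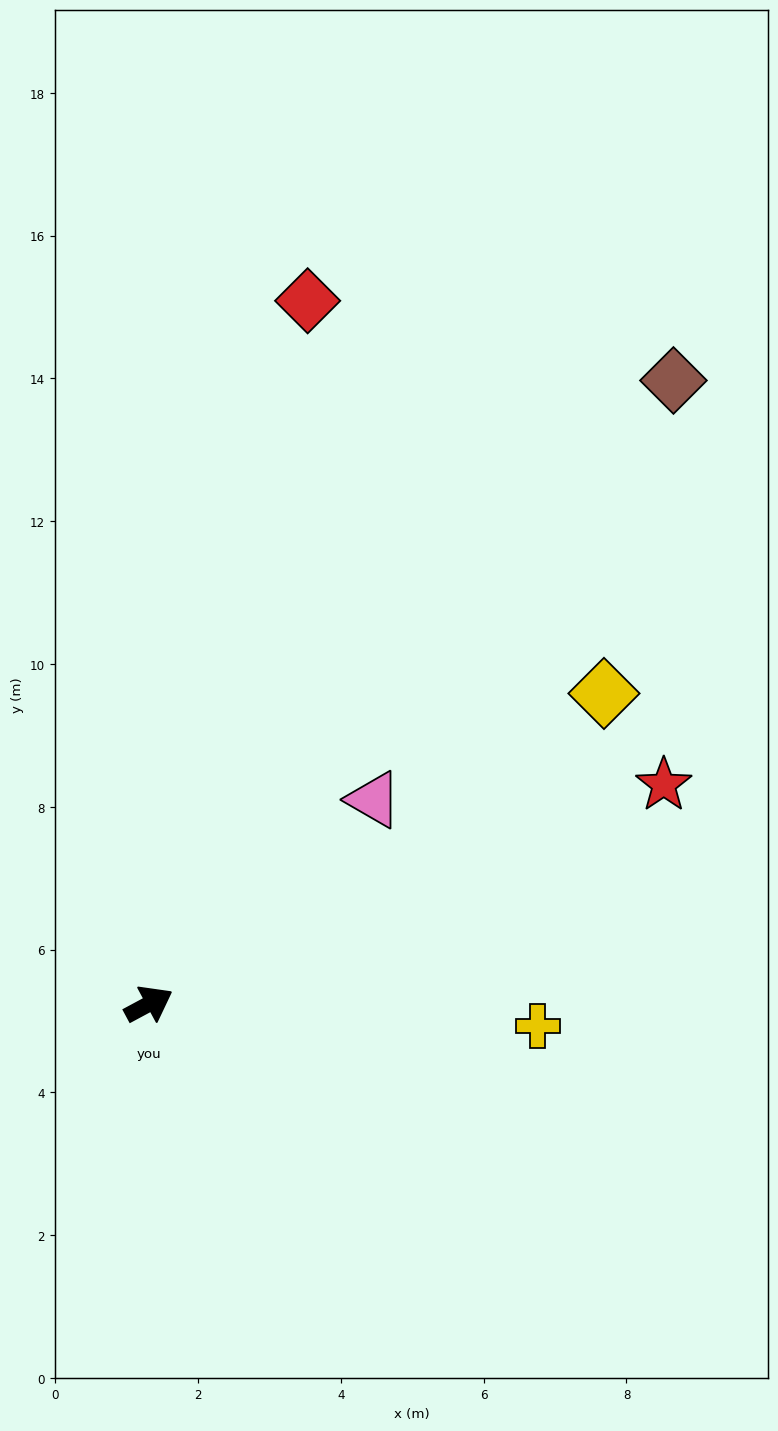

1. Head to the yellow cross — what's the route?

turn right 31°, forward 5.5 m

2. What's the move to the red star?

turn right 5°, forward 7.8 m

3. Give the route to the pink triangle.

turn left 14°, forward 4.3 m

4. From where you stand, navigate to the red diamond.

turn left 49°, forward 10.1 m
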